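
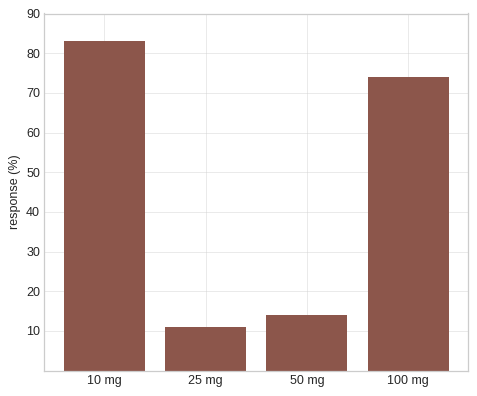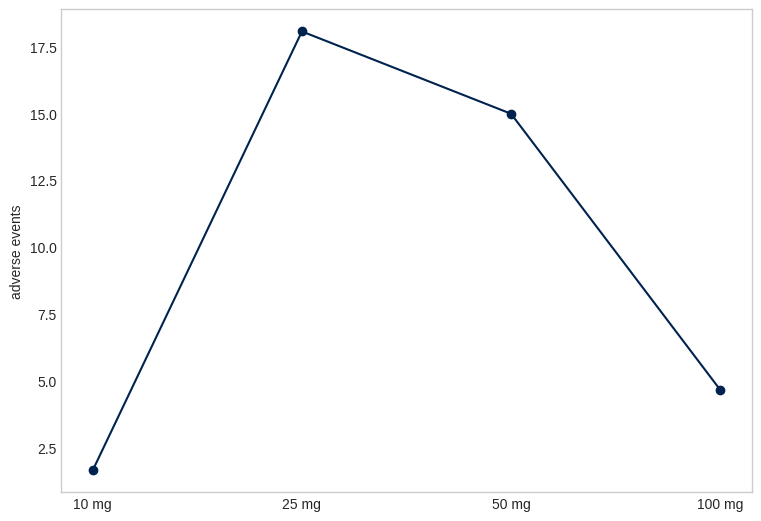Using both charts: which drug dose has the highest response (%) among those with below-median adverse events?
Chart 2 median adverse events ≈ 10; below-median drug doses: 10 mg, 100 mg. Among those, 10 mg has the highest response (%) (≈ 80).

10 mg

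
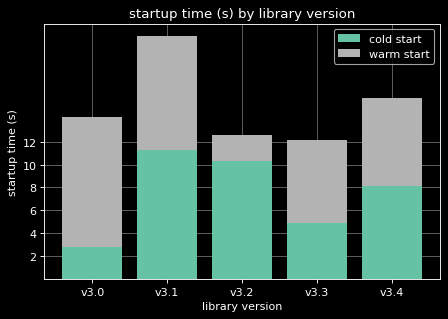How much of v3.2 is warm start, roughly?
warm start top ≈ 12, bottom ≈ 10; segment ≈ 2.

≈ 2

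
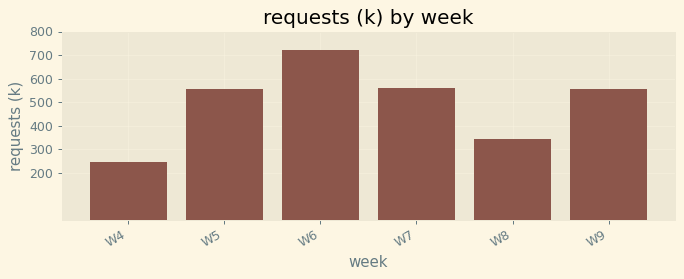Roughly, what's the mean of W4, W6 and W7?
(200 + 700 + 600) / 3 ≈ 500.

≈ 500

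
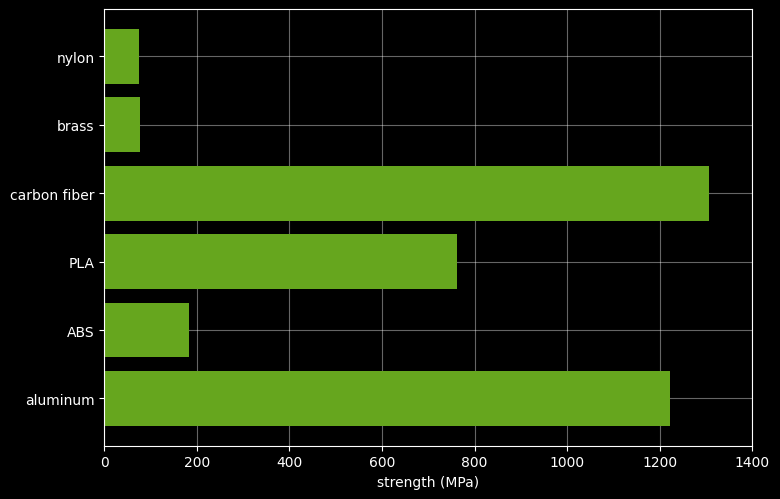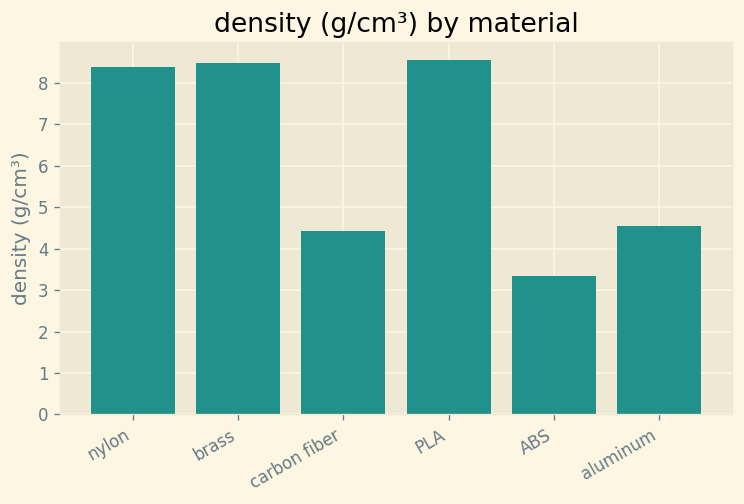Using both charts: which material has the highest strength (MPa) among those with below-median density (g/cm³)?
carbon fiber

Chart 2 median density (g/cm³) ≈ 6; below-median materials: carbon fiber, ABS, aluminum. Among those, carbon fiber has the highest strength (MPa) (≈ 1400).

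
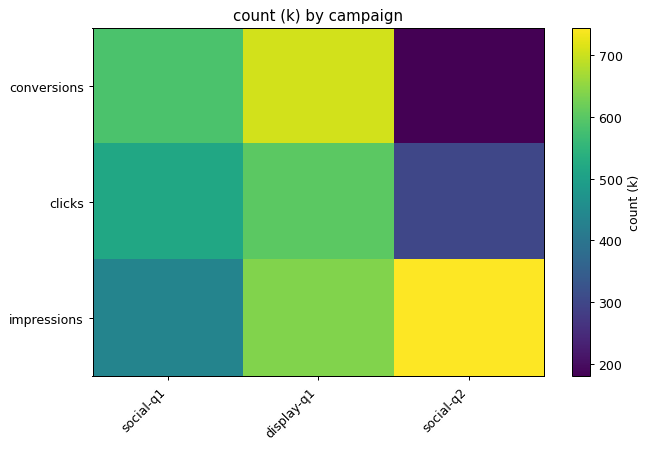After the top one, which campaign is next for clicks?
social-q1

Top 3 for clicks: display-q1 ≈ 600, social-q1 ≈ 500, social-q2 ≈ 300.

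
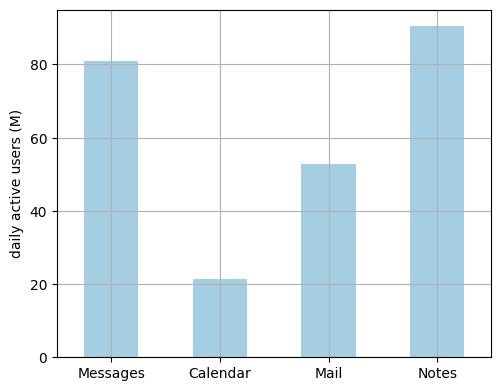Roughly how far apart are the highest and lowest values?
≈ 70

Max Notes ≈ 90, min Calendar ≈ 20; range ≈ 70.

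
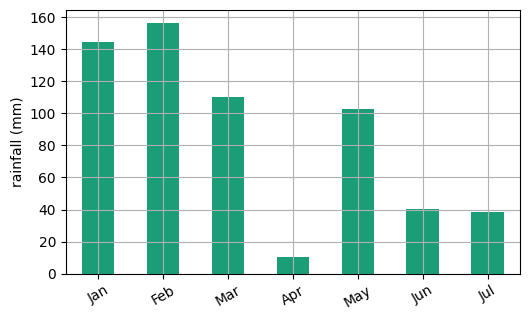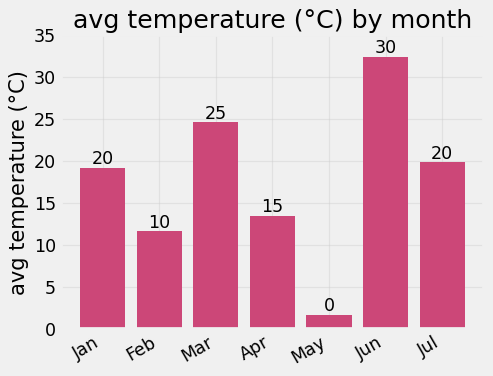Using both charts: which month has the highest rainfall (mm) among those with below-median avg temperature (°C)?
Feb

Chart 2 median avg temperature (°C) ≈ 20; below-median months: Feb, Apr, May. Among those, Feb has the highest rainfall (mm) (≈ 160).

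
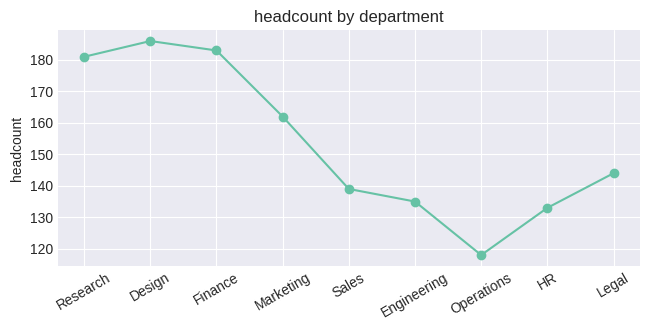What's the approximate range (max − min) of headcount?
≈ 70

Max Design ≈ 190, min Operations ≈ 120; range ≈ 70.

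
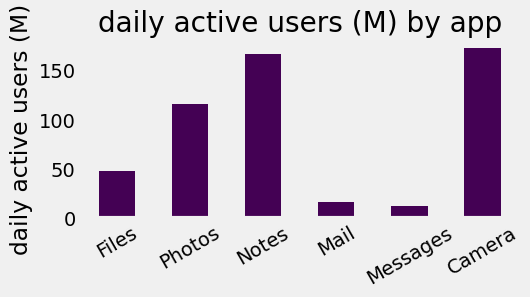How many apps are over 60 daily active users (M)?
3

Above 60: Photos, Notes, Camera.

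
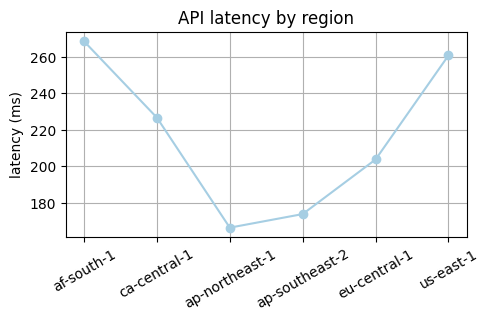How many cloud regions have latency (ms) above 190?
Above 190: af-south-1, ca-central-1, eu-central-1, us-east-1.

4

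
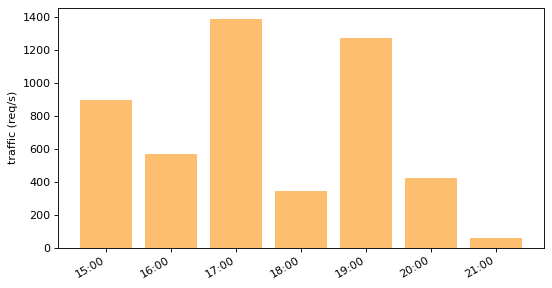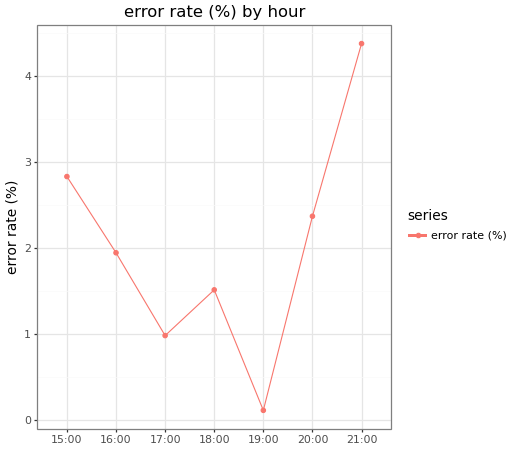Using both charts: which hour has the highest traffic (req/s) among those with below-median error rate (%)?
17:00

Chart 2 median error rate (%) ≈ 2; below-median hours: 17:00, 18:00, 19:00. Among those, 17:00 has the highest traffic (req/s) (≈ 1400).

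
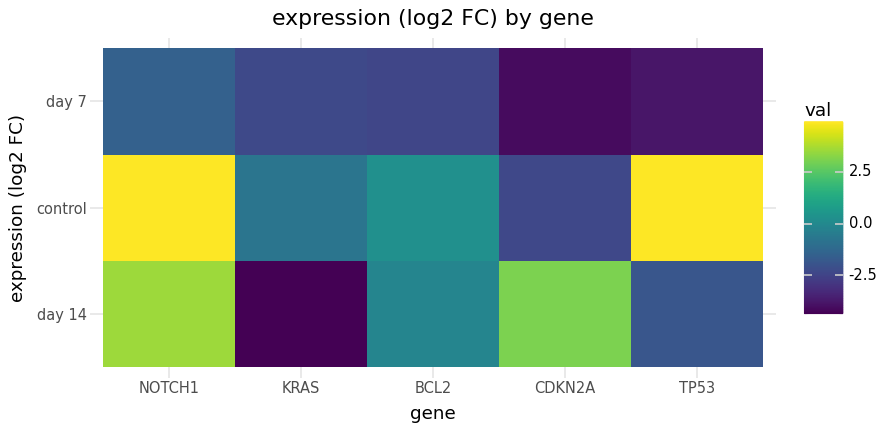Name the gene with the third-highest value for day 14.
BCL2

Top 4 for day 14: NOTCH1 ≈ 4, CDKN2A ≈ 3, BCL2 ≈ 0, TP53 ≈ -2.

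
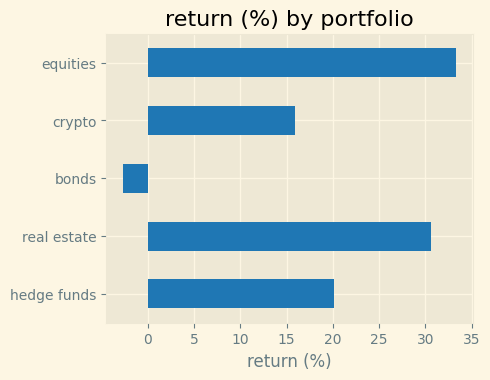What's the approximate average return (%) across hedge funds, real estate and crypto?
≈ 22

(20 + 30 + 15) / 3 ≈ 22.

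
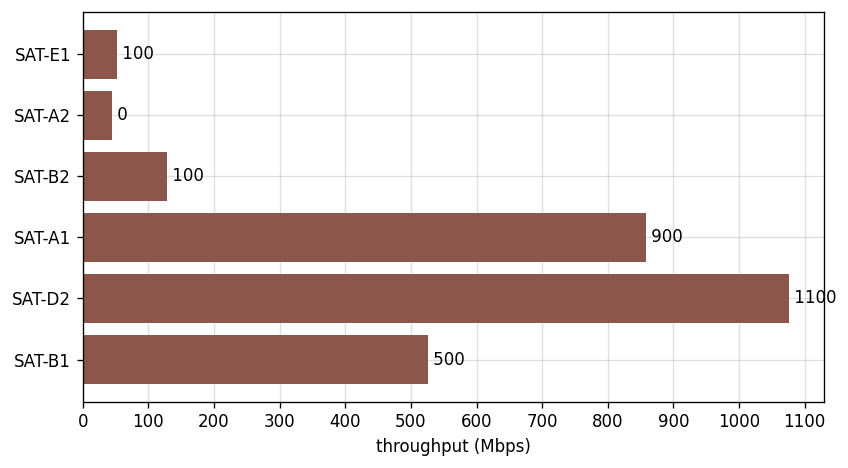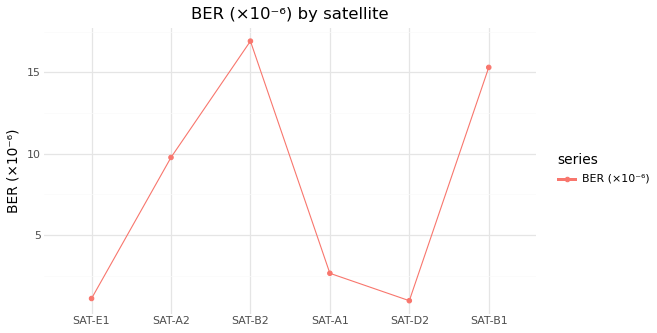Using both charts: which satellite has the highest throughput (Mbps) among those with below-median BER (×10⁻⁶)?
SAT-D2

Chart 2 median BER (×10⁻⁶) ≈ 6; below-median satellites: SAT-E1, SAT-A1, SAT-D2. Among those, SAT-D2 has the highest throughput (Mbps) (≈ 1100).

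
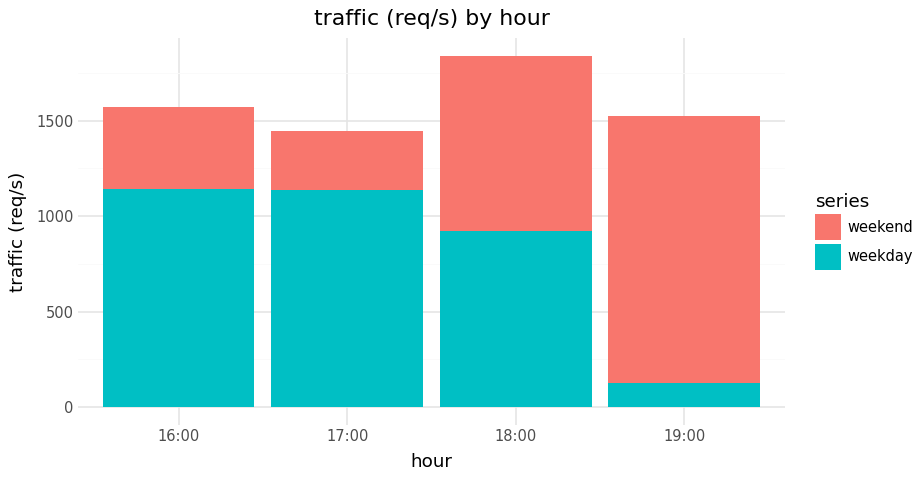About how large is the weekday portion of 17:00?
≈ 1200

weekday top ≈ 1200, bottom ≈ 0; segment ≈ 1200.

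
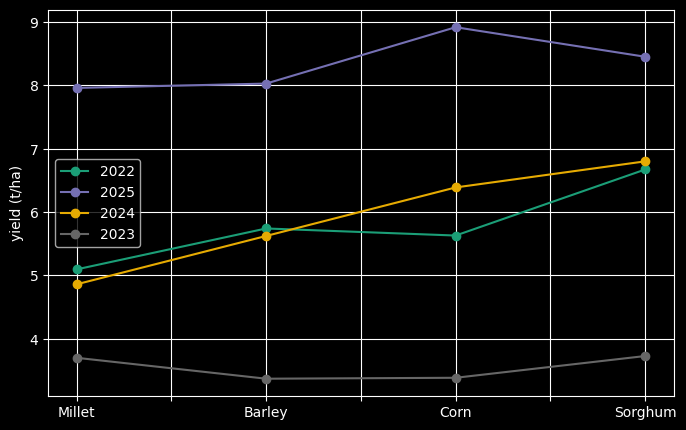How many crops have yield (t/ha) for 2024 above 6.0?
2

Above 6.0: Corn, Sorghum.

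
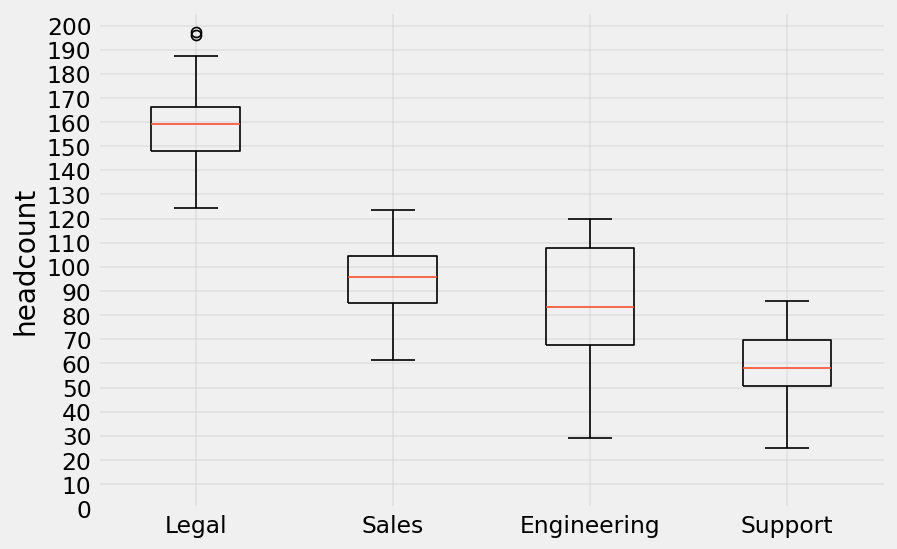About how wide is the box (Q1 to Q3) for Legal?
Q3 ≈ 170, Q1 ≈ 150; IQR ≈ 20.

≈ 20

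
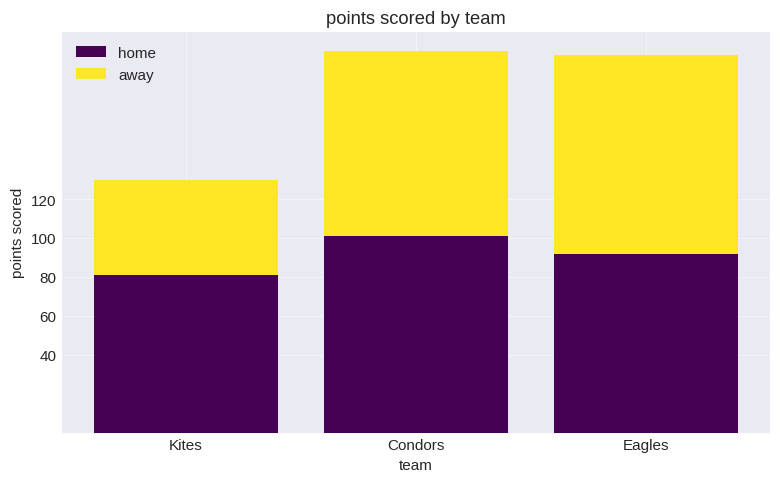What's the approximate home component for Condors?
home top ≈ 100, bottom ≈ 0; segment ≈ 100.

≈ 100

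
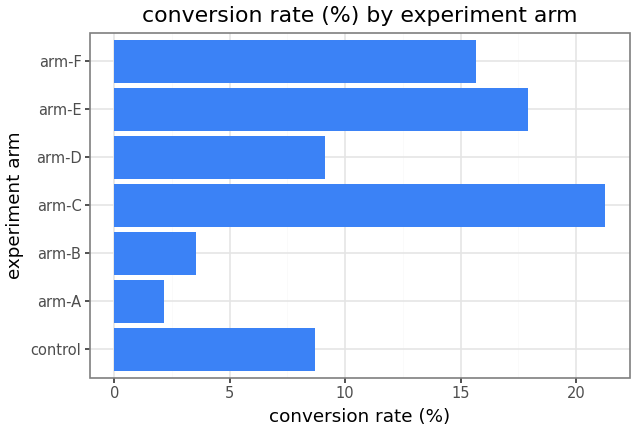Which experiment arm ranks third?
arm-F

Top 4: arm-C ≈ 22, arm-E ≈ 18, arm-F ≈ 16, arm-D ≈ 10.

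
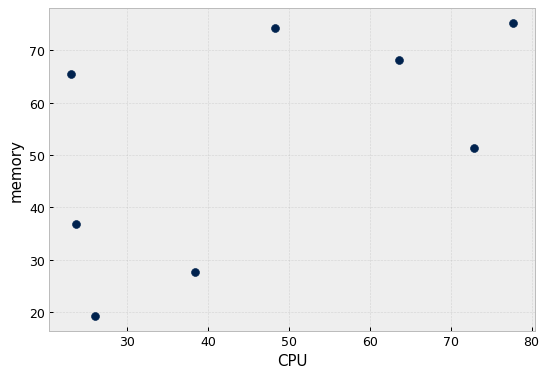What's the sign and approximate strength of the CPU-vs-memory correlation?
positive, moderate

Points are positively correlated; moderate (|r| ≈ 0.6).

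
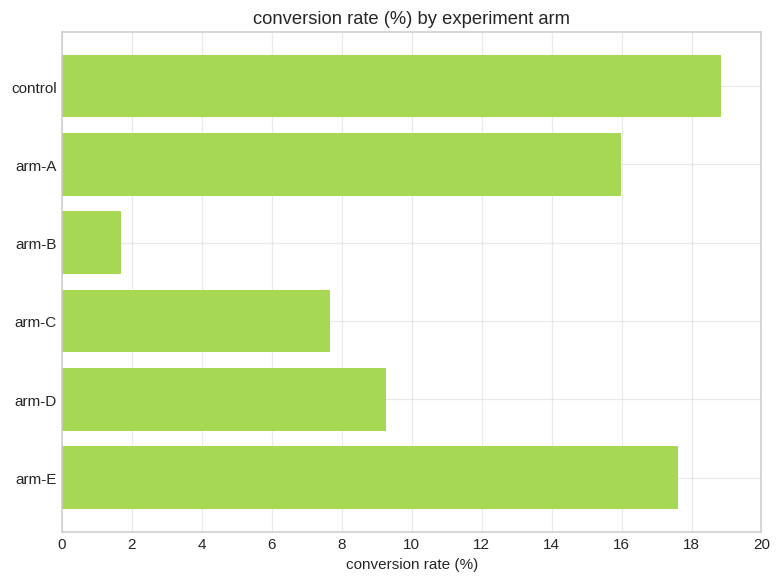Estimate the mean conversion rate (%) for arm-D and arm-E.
≈ 14

(10 + 18) / 2 ≈ 14.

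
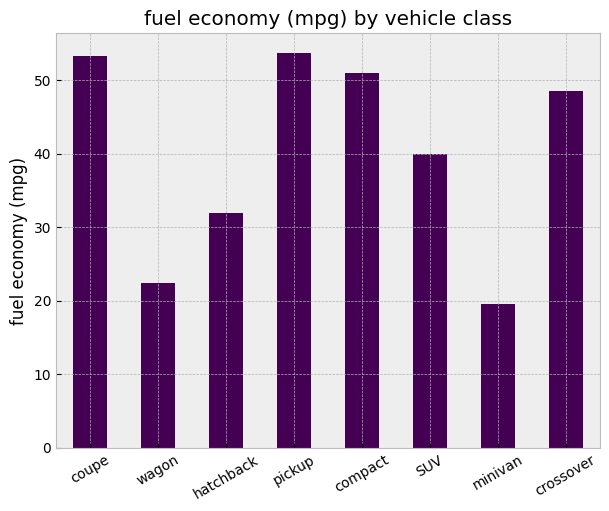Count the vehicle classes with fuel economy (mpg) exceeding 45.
4

Above 45: coupe, pickup, compact, crossover.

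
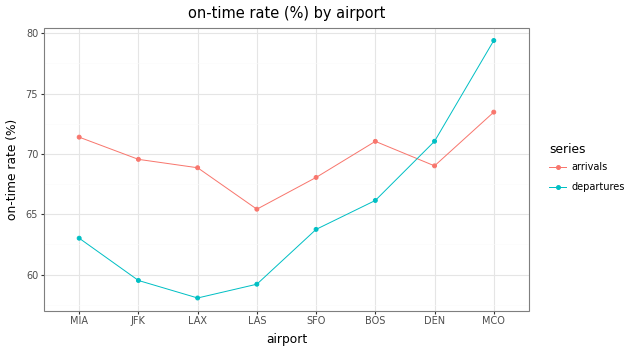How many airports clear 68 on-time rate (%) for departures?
2

Above 68: DEN, MCO.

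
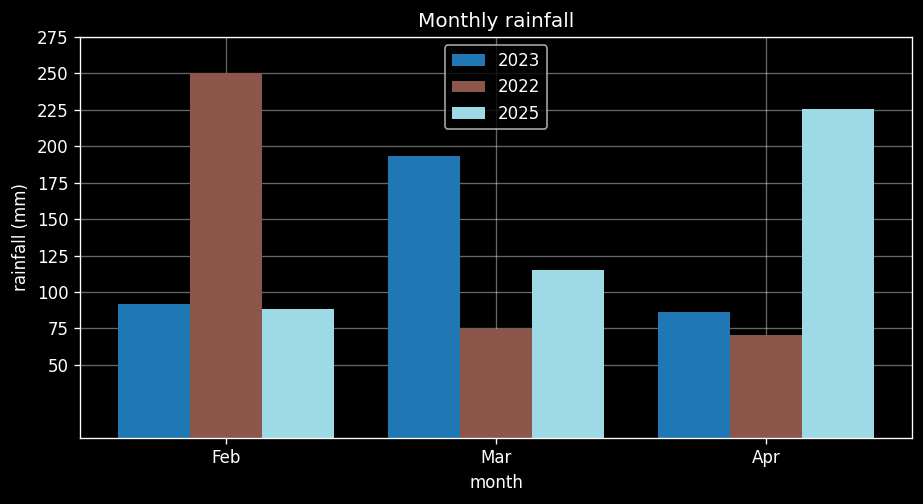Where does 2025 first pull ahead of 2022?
Feb: 2025 ≈ 100 vs 2022 ≈ 250 (not yet); Mar: 2025 ≈ 125 vs 2022 ≈ 75 (first crossover).

Mar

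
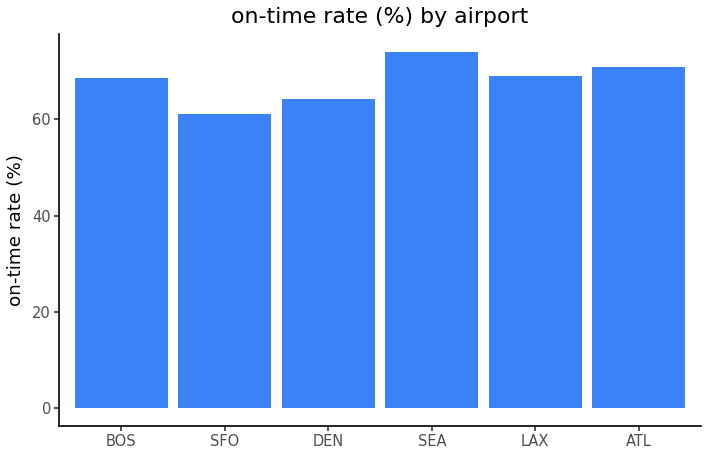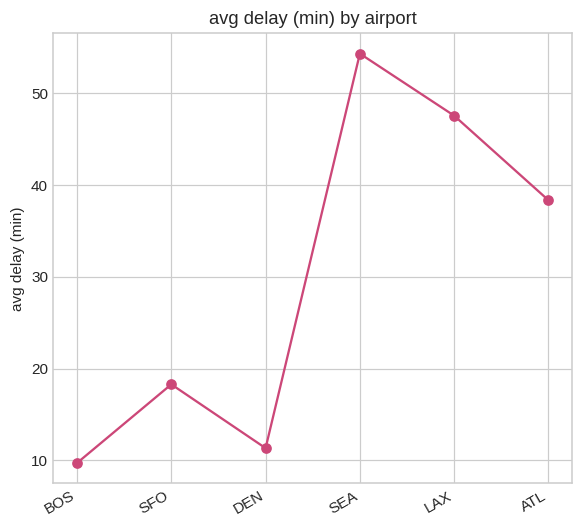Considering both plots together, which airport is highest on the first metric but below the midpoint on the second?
Chart 2 median avg delay (min) ≈ 30; below-median airports: BOS, SFO, DEN. Among those, BOS has the highest on-time rate (%) (≈ 70).

BOS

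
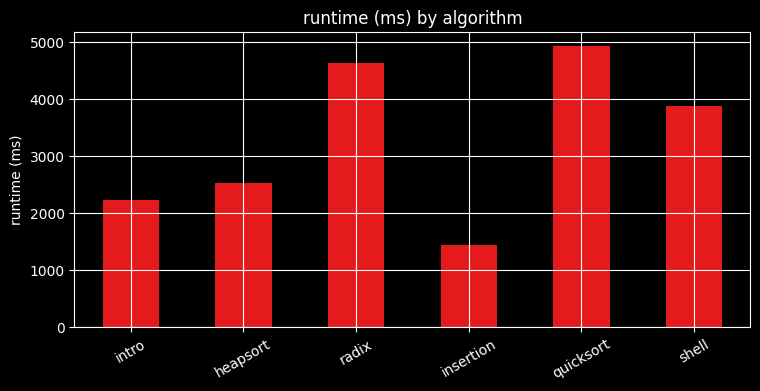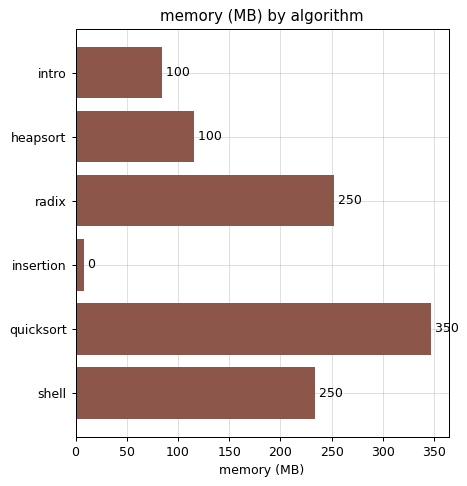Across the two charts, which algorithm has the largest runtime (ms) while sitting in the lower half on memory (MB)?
Chart 2 median memory (MB) ≈ 150; below-median algorithms: intro, heapsort, insertion. Among those, heapsort has the highest runtime (ms) (≈ 2500).

heapsort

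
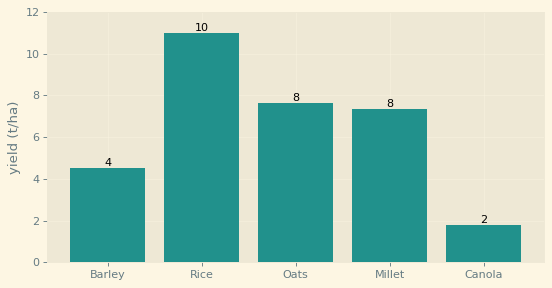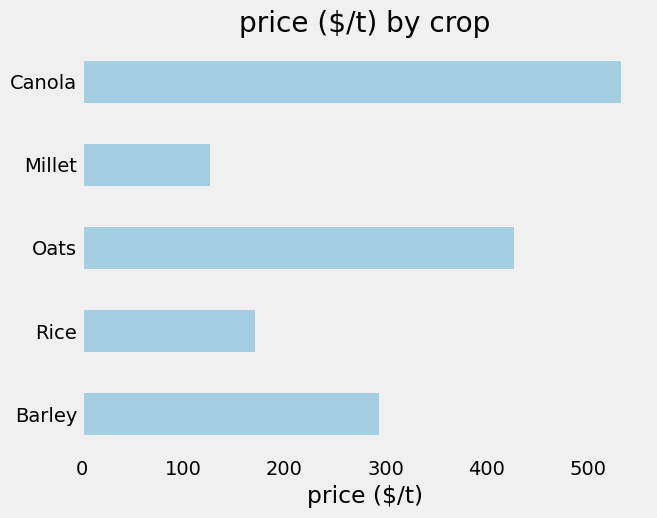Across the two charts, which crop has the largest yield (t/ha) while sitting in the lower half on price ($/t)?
Chart 2 median price ($/t) ≈ 300; below-median crops: Rice, Millet. Among those, Rice has the highest yield (t/ha) (≈ 10).

Rice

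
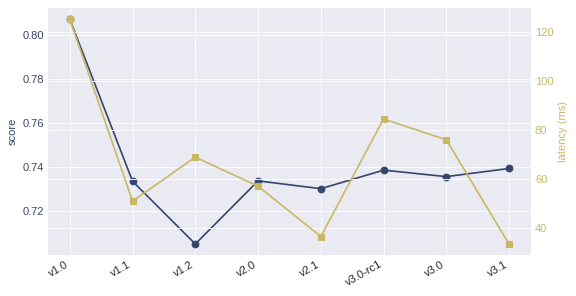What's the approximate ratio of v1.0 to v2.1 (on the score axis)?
≈ 1.11×

v1.0 ≈ 0.81, v2.1 ≈ 0.73; 0.81/0.73 ≈ 1.11.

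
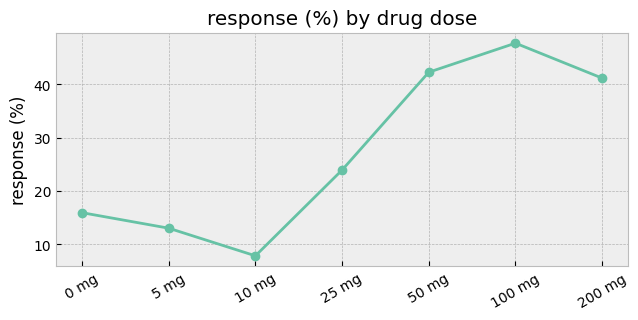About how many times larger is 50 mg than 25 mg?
50 mg ≈ 40, 25 mg ≈ 25; 40/25 ≈ 1.6.

≈ 1.6×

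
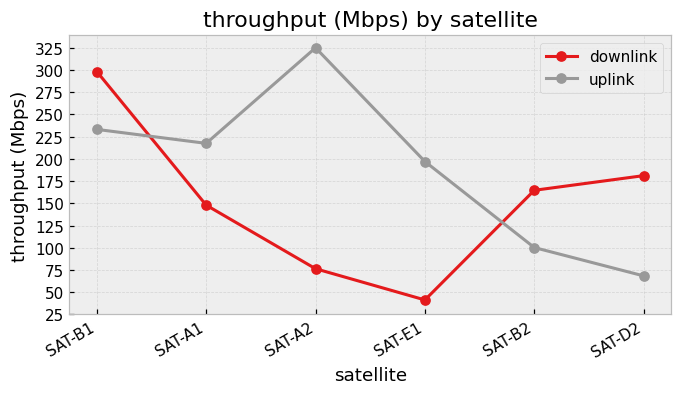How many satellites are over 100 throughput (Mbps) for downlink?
4

Above 100: SAT-B1, SAT-A1, SAT-B2, SAT-D2.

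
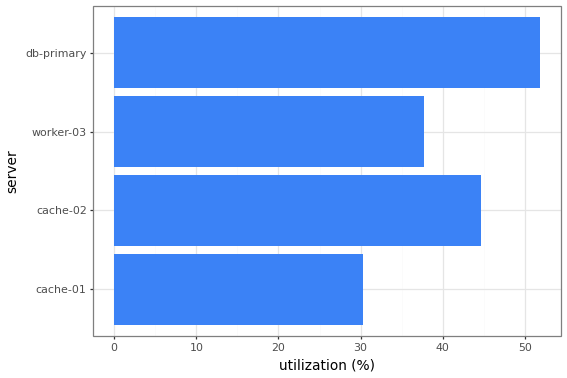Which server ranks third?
worker-03

Top 4: db-primary ≈ 50, cache-02 ≈ 45, worker-03 ≈ 40, cache-01 ≈ 30.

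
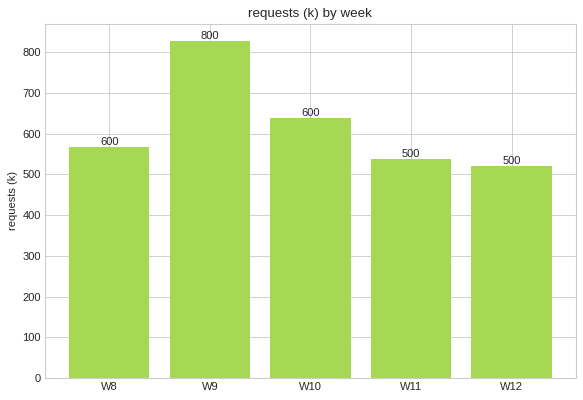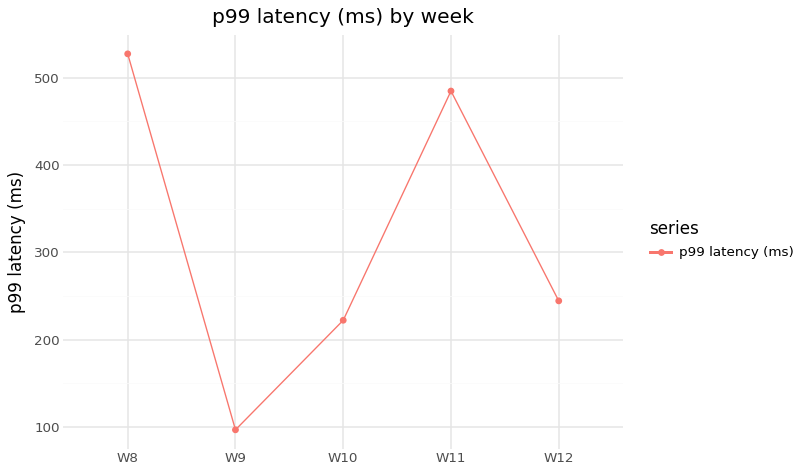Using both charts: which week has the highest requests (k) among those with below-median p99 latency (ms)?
Chart 2 median p99 latency (ms) ≈ 250; below-median weeks: W9, W10. Among those, W9 has the highest requests (k) (≈ 800).

W9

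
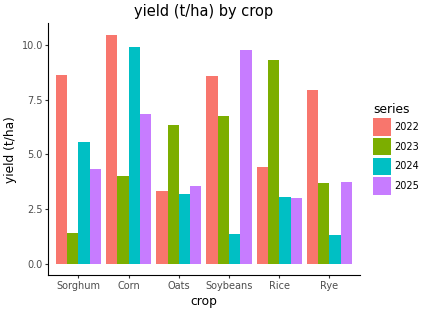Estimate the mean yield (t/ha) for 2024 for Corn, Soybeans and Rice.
≈ 5

(10 + 1 + 3) / 3 ≈ 5.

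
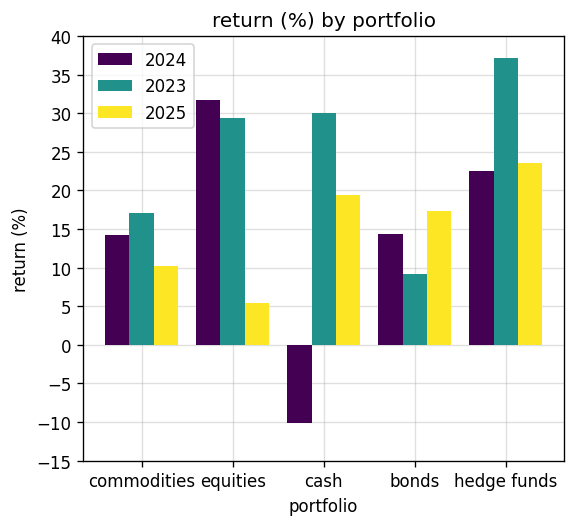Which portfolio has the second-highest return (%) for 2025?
cash

Top 3 for 2025: hedge funds ≈ 25, cash ≈ 20, bonds ≈ 15.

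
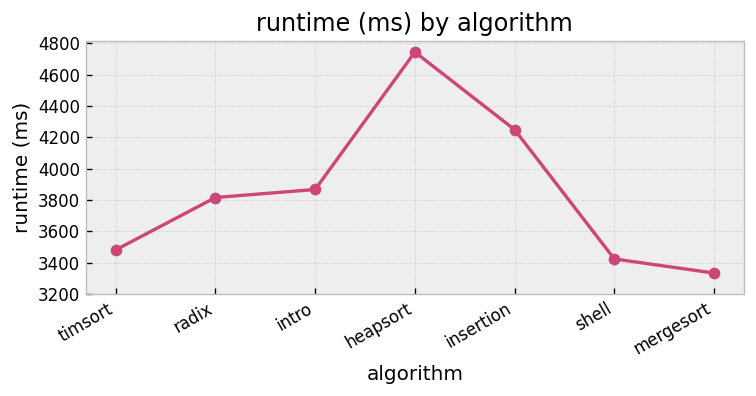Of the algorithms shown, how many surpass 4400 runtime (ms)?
1

Above 4400: heapsort.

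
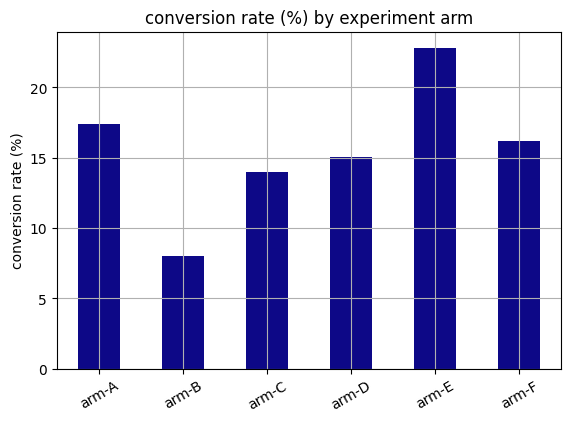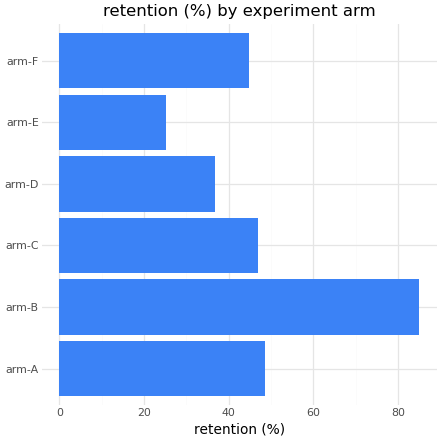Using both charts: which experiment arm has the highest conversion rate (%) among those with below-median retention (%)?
arm-E

Chart 2 median retention (%) ≈ 50; below-median experiment arms: arm-D, arm-E, arm-F. Among those, arm-E has the highest conversion rate (%) (≈ 25).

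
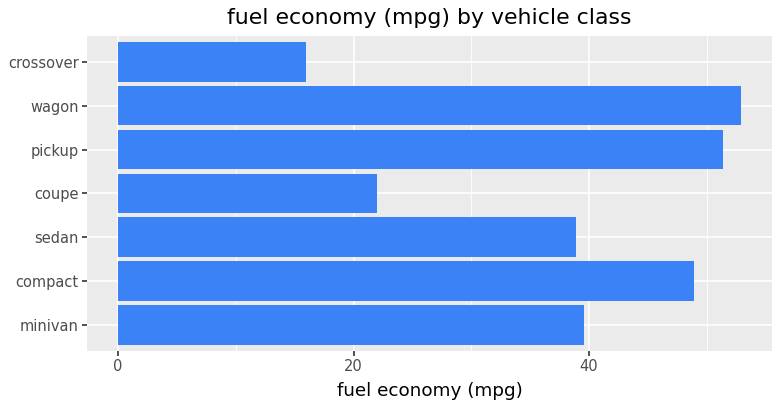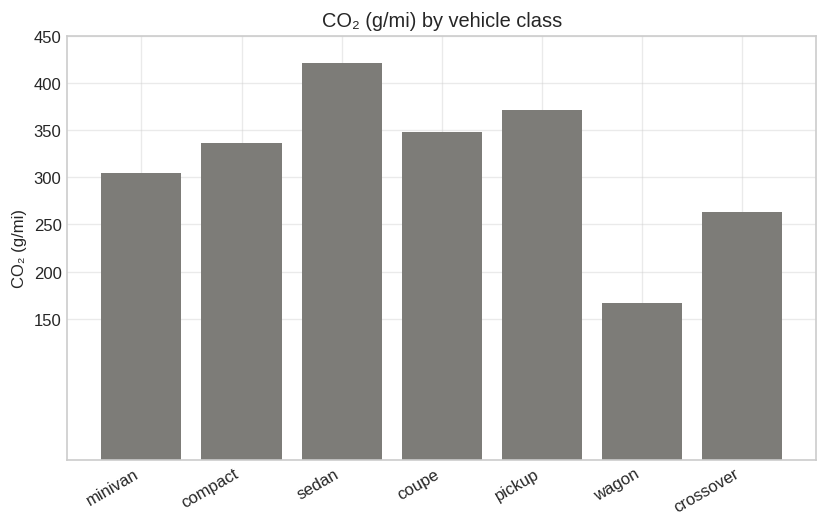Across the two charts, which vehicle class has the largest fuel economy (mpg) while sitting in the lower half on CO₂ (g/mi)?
wagon

Chart 2 median CO₂ (g/mi) ≈ 350; below-median vehicle classes: minivan, wagon, crossover. Among those, wagon has the highest fuel economy (mpg) (≈ 55).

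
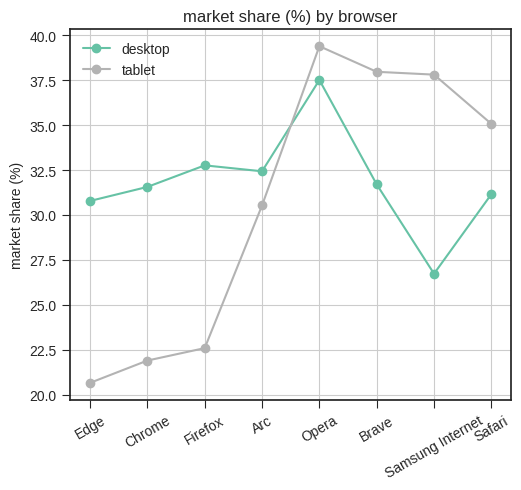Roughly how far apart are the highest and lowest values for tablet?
≈ 20

Max Opera ≈ 40, min Edge ≈ 20; range ≈ 20.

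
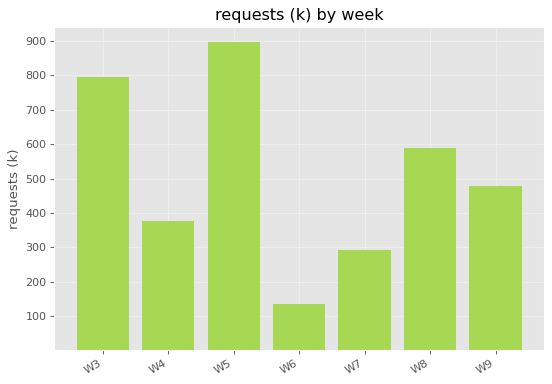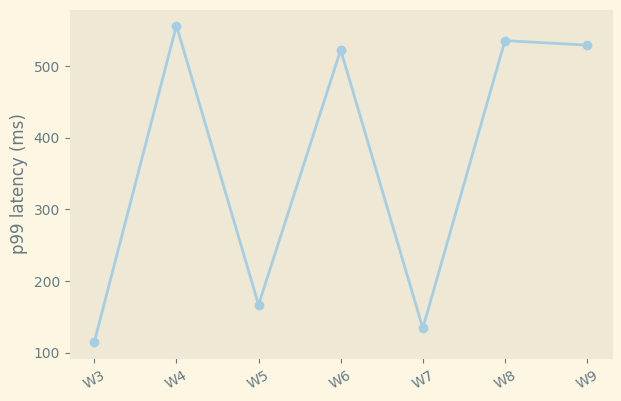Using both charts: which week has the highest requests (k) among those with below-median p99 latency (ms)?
W5

Chart 2 median p99 latency (ms) ≈ 500; below-median weeks: W3, W5, W7. Among those, W5 has the highest requests (k) (≈ 900).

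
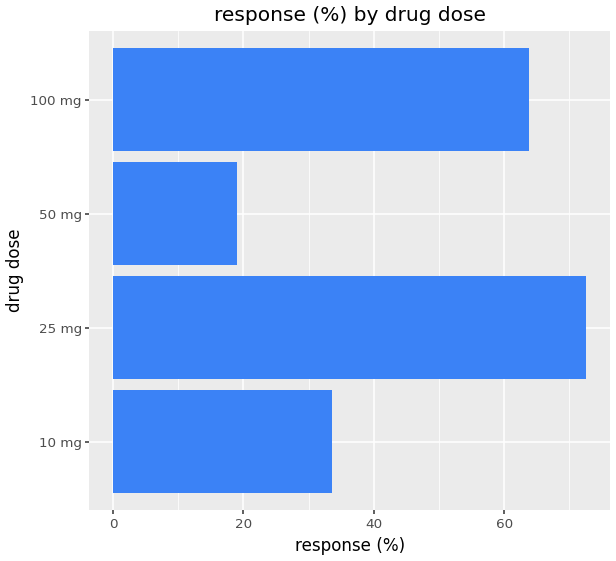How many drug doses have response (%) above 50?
2

Above 50: 25 mg, 100 mg.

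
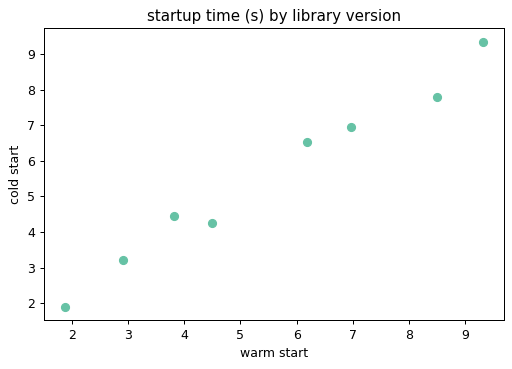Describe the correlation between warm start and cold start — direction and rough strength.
positive, strong

Points are positively correlated; strong (|r| ≈ 1.0).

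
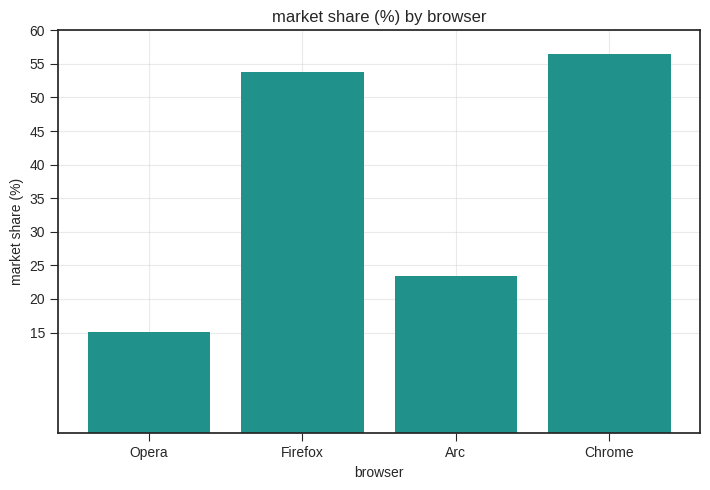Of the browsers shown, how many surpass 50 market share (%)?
2

Above 50: Firefox, Chrome.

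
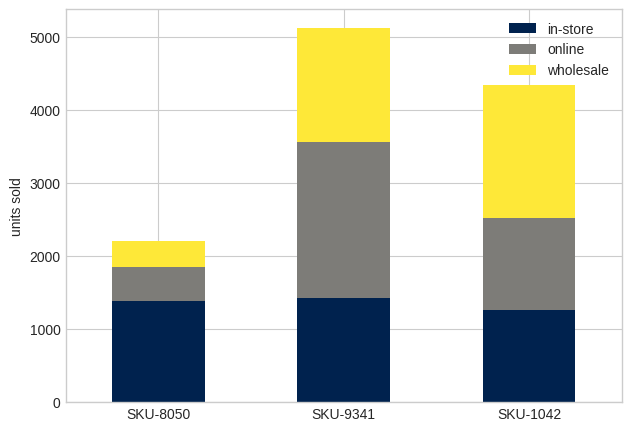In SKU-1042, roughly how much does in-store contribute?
≈ 1500

in-store top ≈ 1500, bottom ≈ 0; segment ≈ 1500.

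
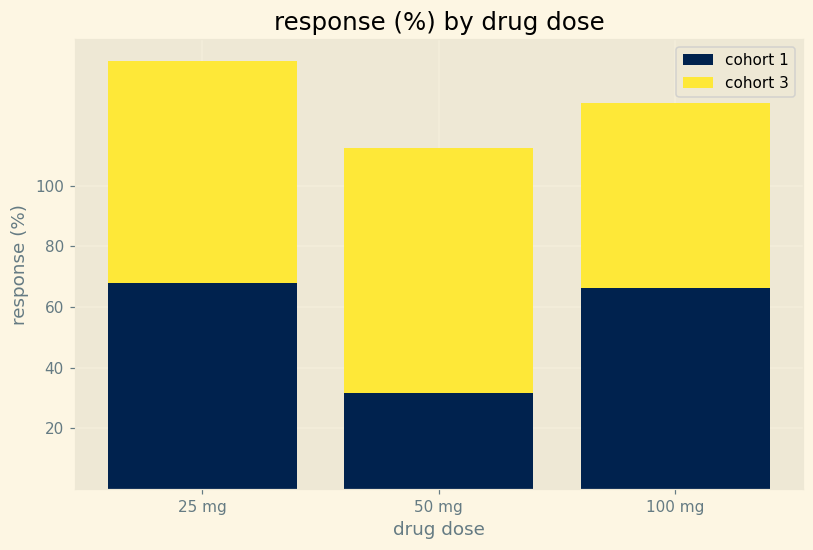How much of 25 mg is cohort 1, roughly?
≈ 60

cohort 1 top ≈ 60, bottom ≈ 0; segment ≈ 60.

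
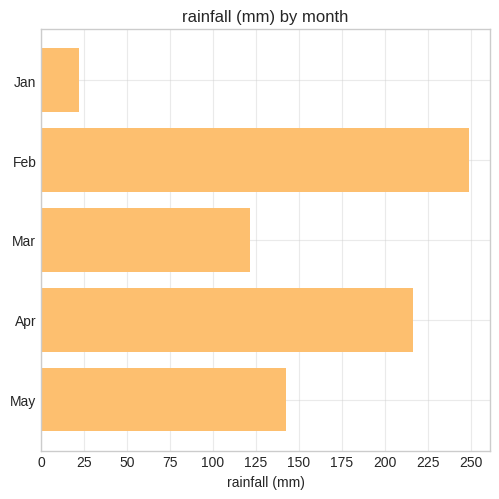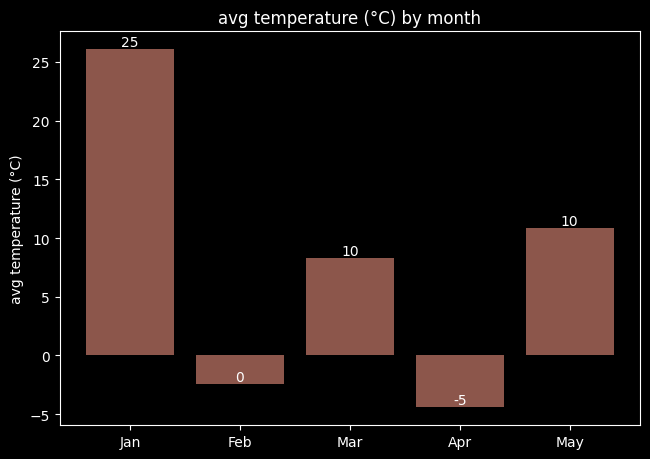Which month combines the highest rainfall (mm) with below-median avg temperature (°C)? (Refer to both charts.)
Chart 2 median avg temperature (°C) ≈ 10; below-median months: Feb, Apr. Among those, Feb has the highest rainfall (mm) (≈ 250).

Feb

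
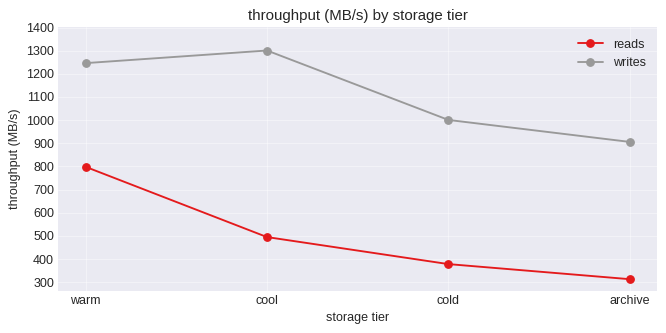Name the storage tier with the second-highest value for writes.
Top 3 for writes: cool ≈ 1300, warm ≈ 1200, cold ≈ 1000.

warm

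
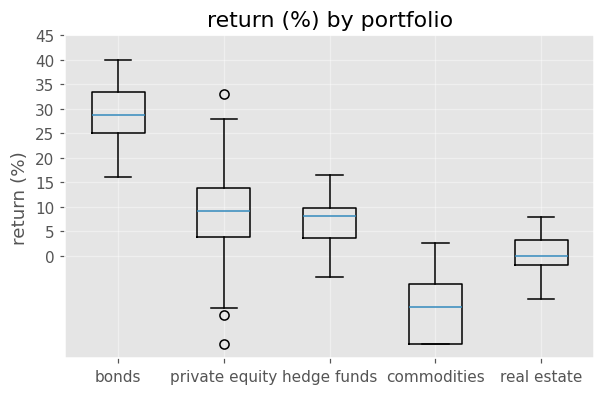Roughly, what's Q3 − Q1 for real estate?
Q3 ≈ 5, Q1 ≈ 0; IQR ≈ 5.

≈ 5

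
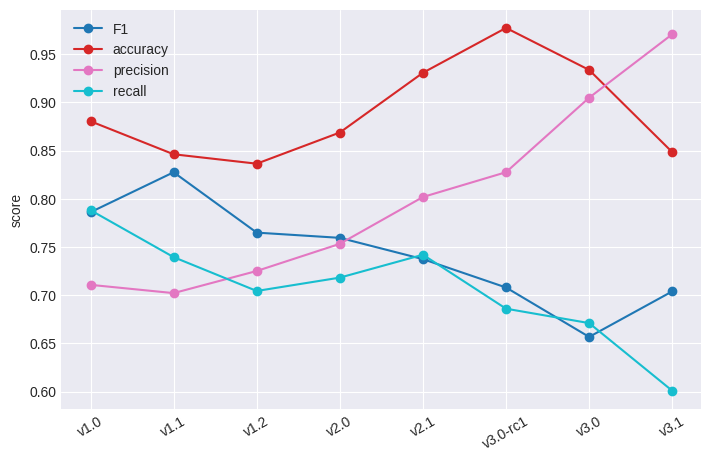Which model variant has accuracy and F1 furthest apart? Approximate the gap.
v3.0: accuracy ≈ 0.95, F1 ≈ 0.65 → gap ≈ 0.30. Next-largest (v3.0-rc1) is only ≈ 0.30.

v3.0, ≈ 0.30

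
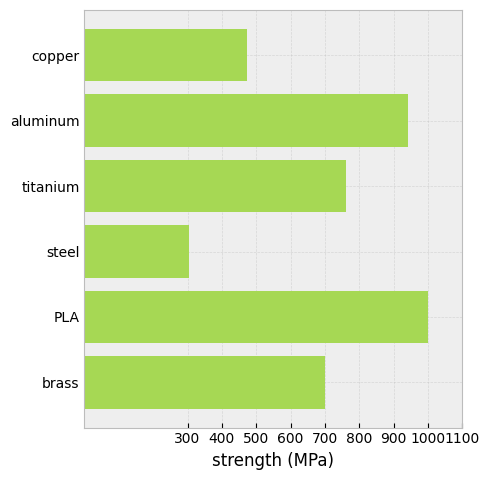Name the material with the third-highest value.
Top 4: PLA ≈ 1000, aluminum ≈ 900, titanium ≈ 800, brass ≈ 700.

titanium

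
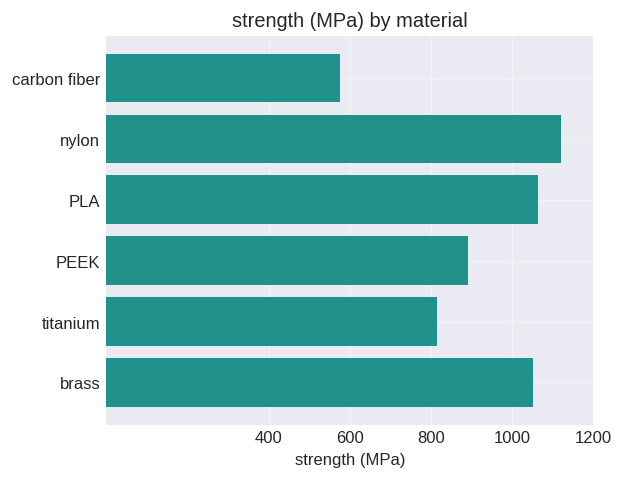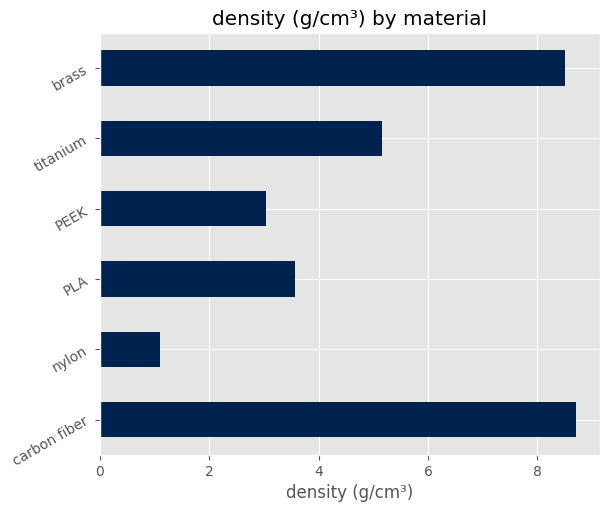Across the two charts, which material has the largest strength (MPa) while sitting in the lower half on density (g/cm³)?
Chart 2 median density (g/cm³) ≈ 4; below-median materials: nylon, PLA, PEEK. Among those, nylon has the highest strength (MPa) (≈ 1200).

nylon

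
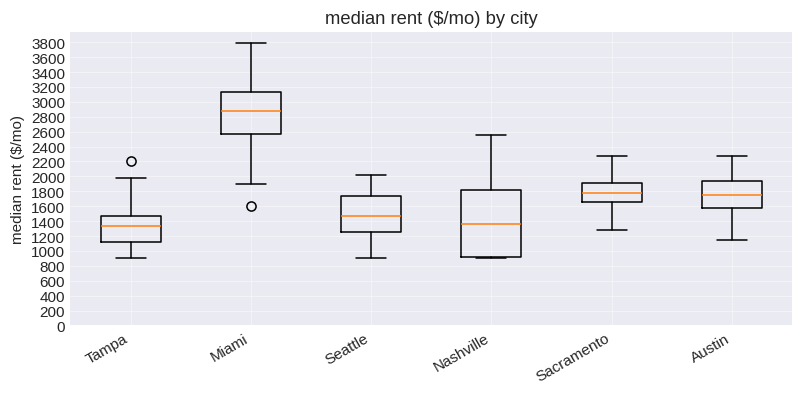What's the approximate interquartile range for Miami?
≈ 600

Q3 ≈ 3200, Q1 ≈ 2600; IQR ≈ 600.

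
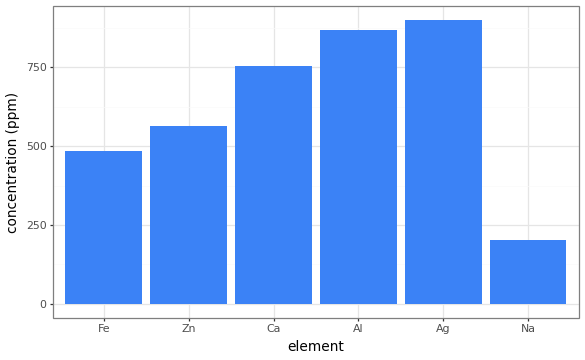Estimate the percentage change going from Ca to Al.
Ca ≈ 800, Al ≈ 900; (900 − 800) / 800 ≈ +12.5%.

≈ +12.5%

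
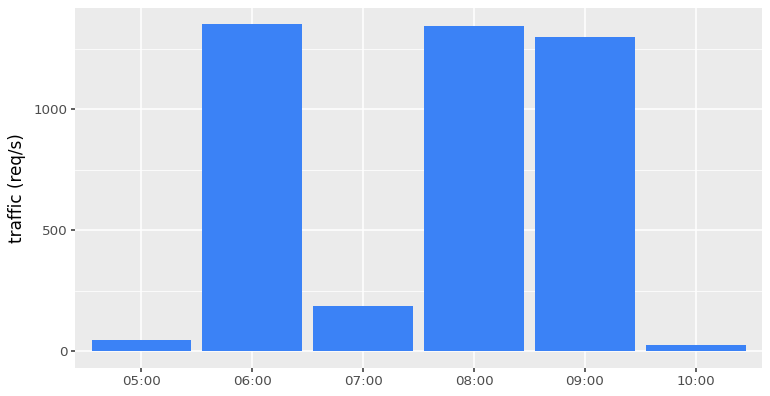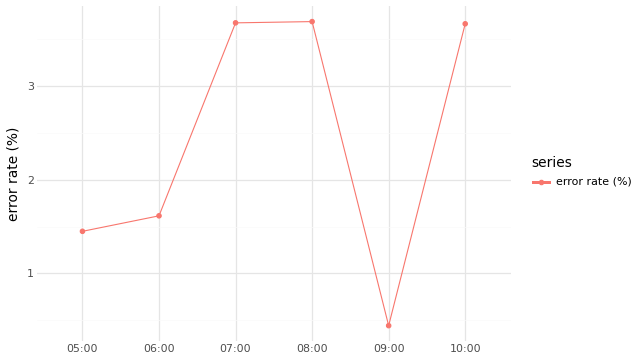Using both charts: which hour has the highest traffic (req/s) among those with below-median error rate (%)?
Chart 2 median error rate (%) ≈ 2.5; below-median hours: 05:00, 06:00, 09:00. Among those, 06:00 has the highest traffic (req/s) (≈ 1400).

06:00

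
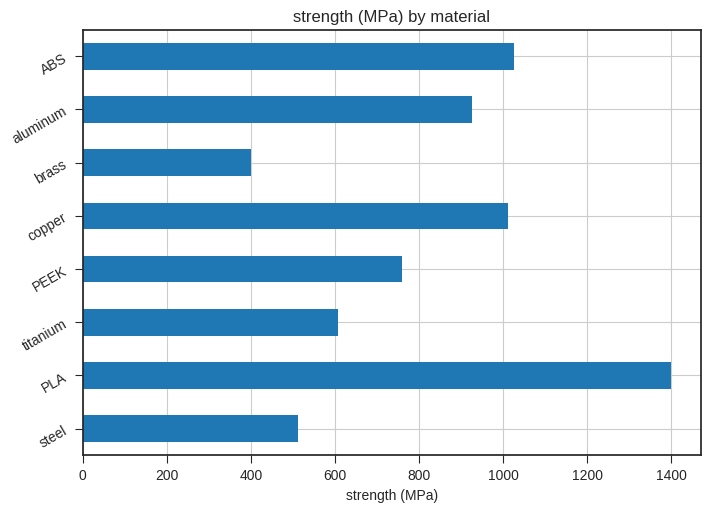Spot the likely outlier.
PLA

PLA ≈ 1400; the rest sit between ≈ 400 and ≈ 1000.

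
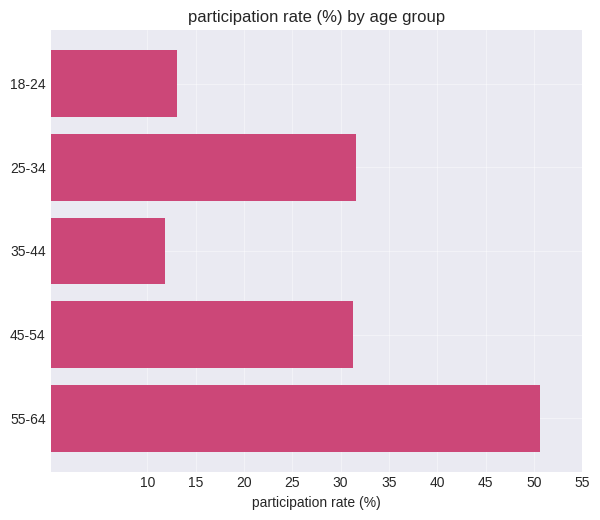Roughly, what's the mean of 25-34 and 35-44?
(30 + 10) / 2 ≈ 20.

≈ 20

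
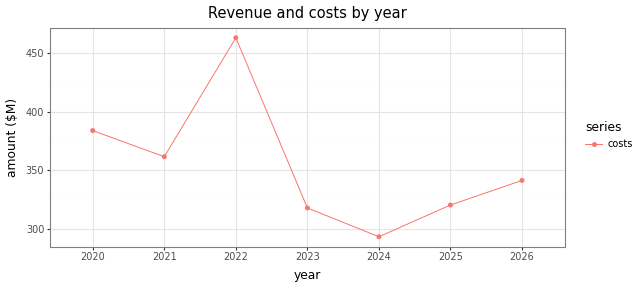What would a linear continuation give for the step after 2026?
≈ 360

Last three: 300, 320, 340 → slope ≈ 20/step → next ≈ 360.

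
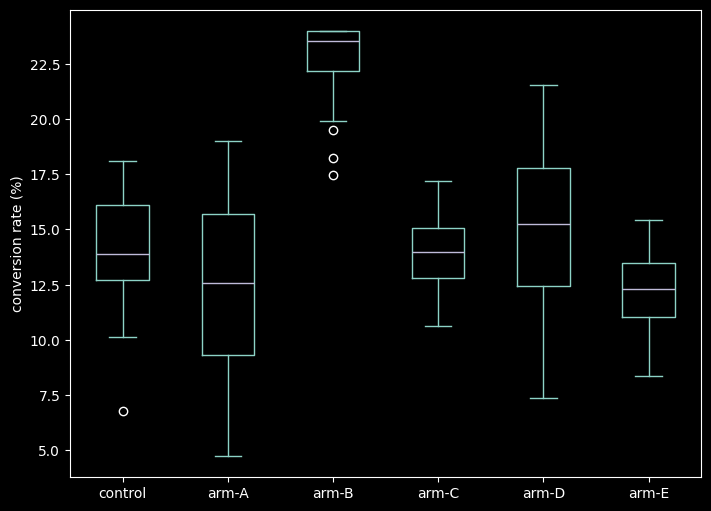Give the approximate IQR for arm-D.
≈ 6

Q3 ≈ 18, Q1 ≈ 12; IQR ≈ 6.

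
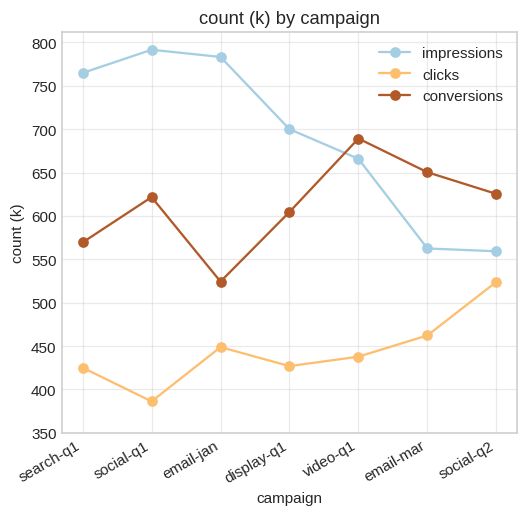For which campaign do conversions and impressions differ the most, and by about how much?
email-jan: conversions ≈ 500, impressions ≈ 800 → gap ≈ 300. Next-largest (search-q1) is only ≈ 200.

email-jan, ≈ 300 k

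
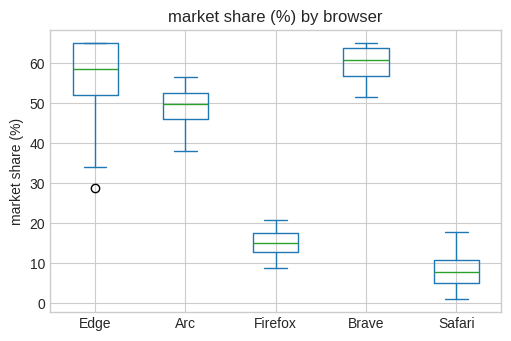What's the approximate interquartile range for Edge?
≈ 15

Q3 ≈ 65, Q1 ≈ 50; IQR ≈ 15.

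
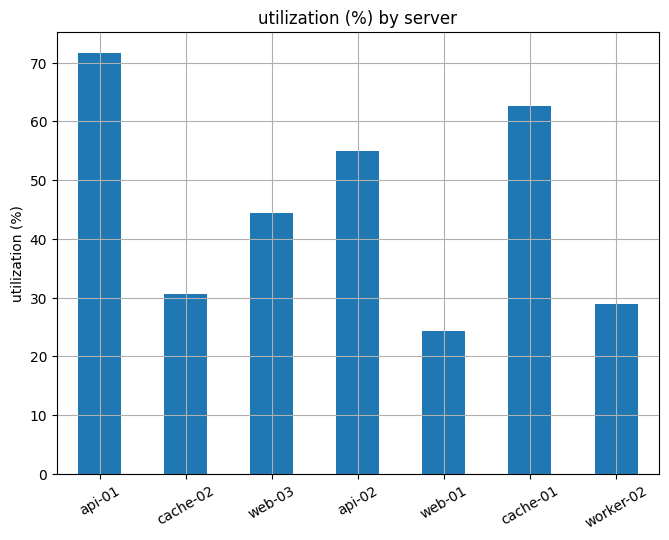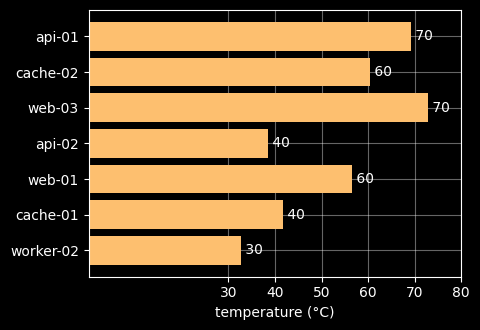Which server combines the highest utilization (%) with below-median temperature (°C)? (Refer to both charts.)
Chart 2 median temperature (°C) ≈ 60; below-median servers: api-02, cache-01, worker-02. Among those, cache-01 has the highest utilization (%) (≈ 60).

cache-01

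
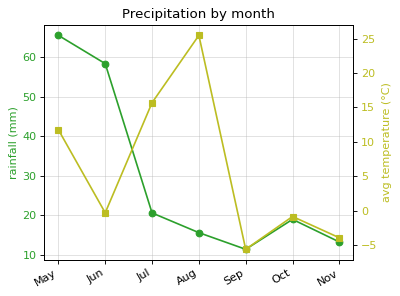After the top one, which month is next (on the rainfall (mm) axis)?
Top 3 (on the rainfall (mm) axis): May ≈ 65, Jun ≈ 60, Jul ≈ 20.

Jun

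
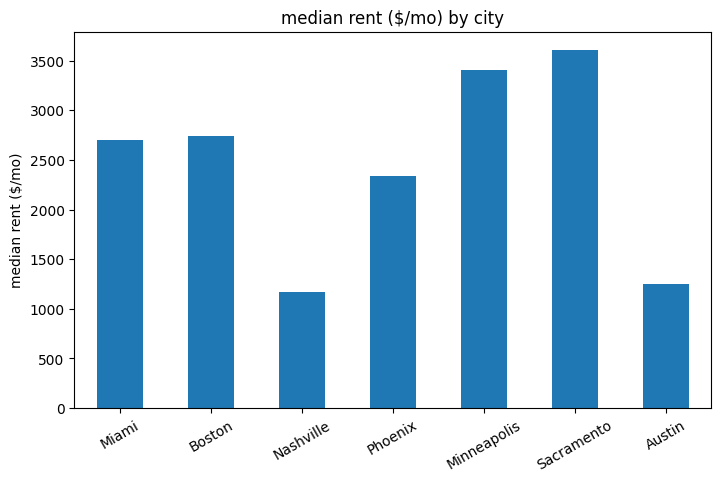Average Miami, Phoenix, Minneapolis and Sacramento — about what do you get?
≈ 3000

(2500 + 2500 + 3500 + 3500) / 4 ≈ 3000.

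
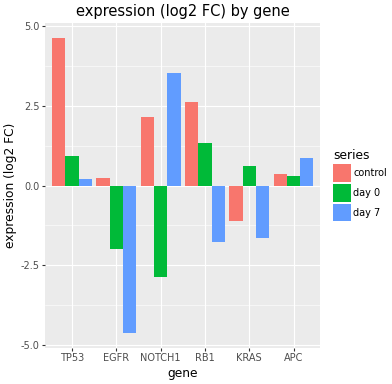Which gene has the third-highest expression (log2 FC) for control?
Top 4 for control: TP53 ≈ 5, RB1 ≈ 3, NOTCH1 ≈ 2, APC ≈ 0.

NOTCH1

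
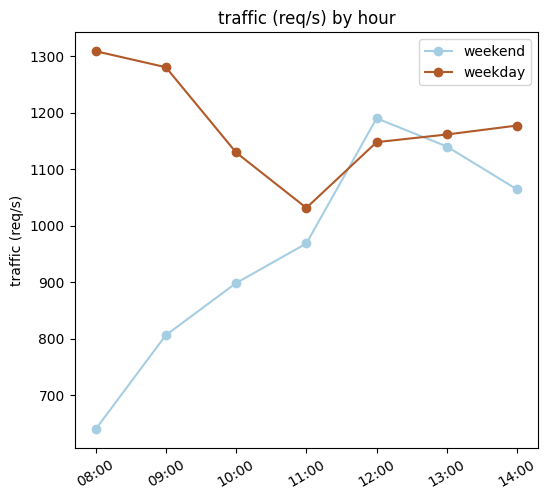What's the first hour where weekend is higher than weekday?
11:00: weekend ≈ 1000 vs weekday ≈ 1000 (not yet); 12:00: weekend ≈ 1200 vs weekday ≈ 1100 (first crossover).

12:00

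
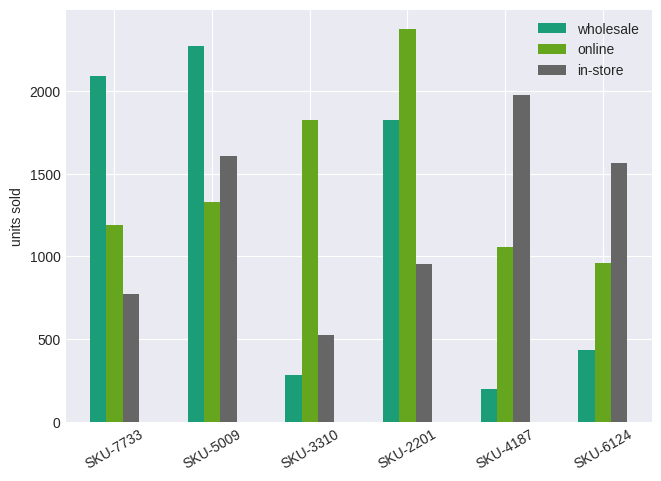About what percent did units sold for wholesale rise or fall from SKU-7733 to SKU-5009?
SKU-7733 ≈ 2000, SKU-5009 ≈ 2200; (2200 − 2000) / 2000 ≈ +10%.

≈ +10%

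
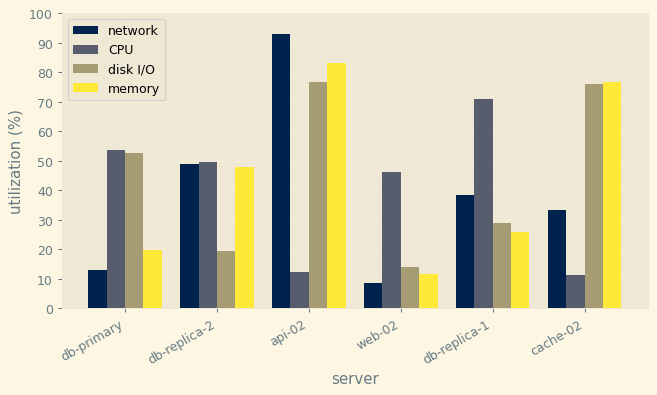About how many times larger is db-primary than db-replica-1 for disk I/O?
db-primary ≈ 50, db-replica-1 ≈ 30; 50/30 ≈ 1.67.

≈ 1.67×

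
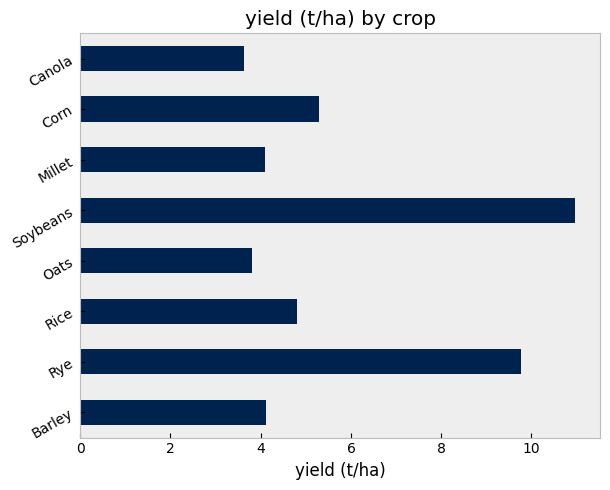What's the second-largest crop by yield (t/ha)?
Rye

Top 3: Soybeans ≈ 11, Rye ≈ 10, Corn ≈ 5.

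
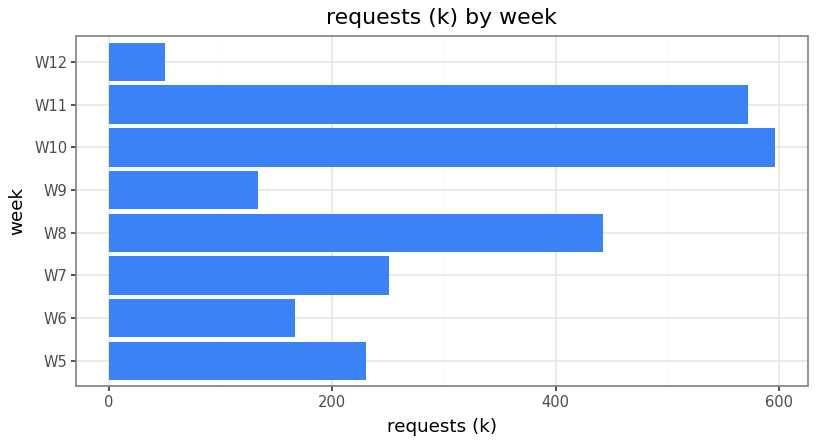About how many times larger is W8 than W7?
W8 ≈ 450, W7 ≈ 250; 450/250 ≈ 1.8.

≈ 1.8×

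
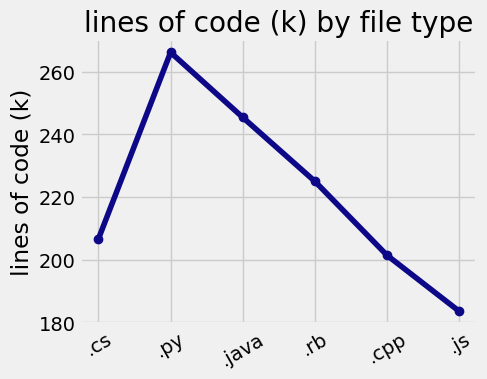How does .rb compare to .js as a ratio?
.rb ≈ 220, .js ≈ 180; 220/180 ≈ 1.22.

≈ 1.22×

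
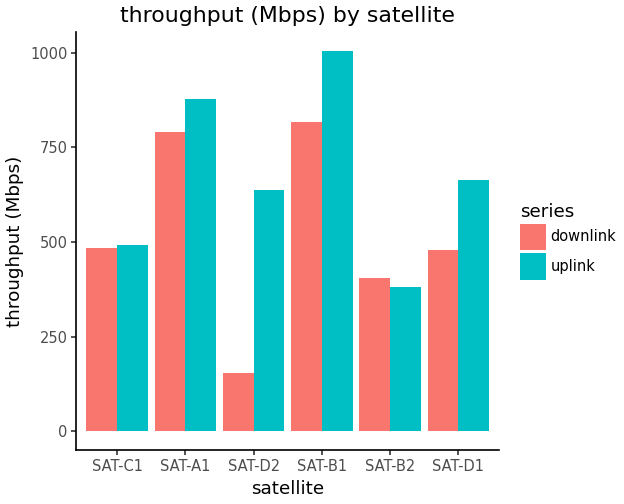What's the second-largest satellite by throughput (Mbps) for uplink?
SAT-A1

Top 3 for uplink: SAT-B1 ≈ 1000, SAT-A1 ≈ 900, SAT-D1 ≈ 700.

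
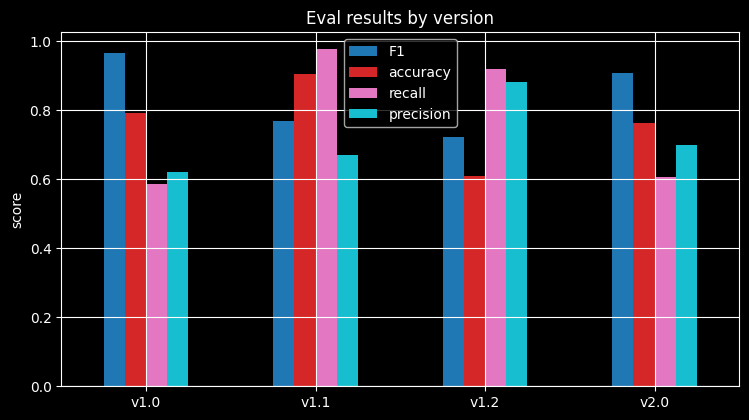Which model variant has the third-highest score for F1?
v1.1

Top 4 for F1: v1.0 ≈ 1.0, v2.0 ≈ 0.9, v1.1 ≈ 0.8, v1.2 ≈ 0.7.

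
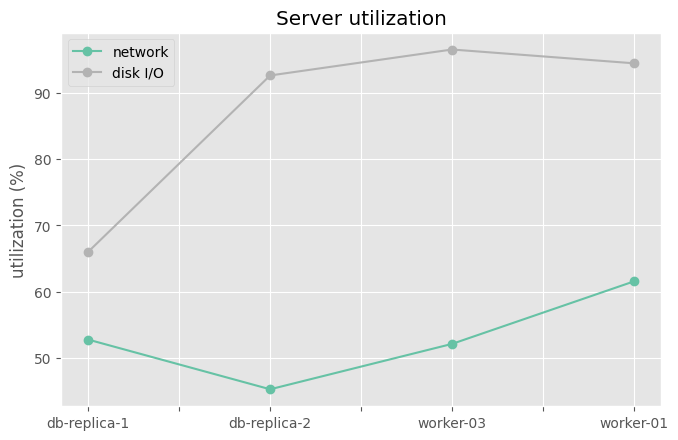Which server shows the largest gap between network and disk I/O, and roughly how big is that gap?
db-replica-2: network ≈ 45, disk I/O ≈ 95 → gap ≈ 50. Next-largest (worker-03) is only ≈ 45.

db-replica-2, ≈ 50 %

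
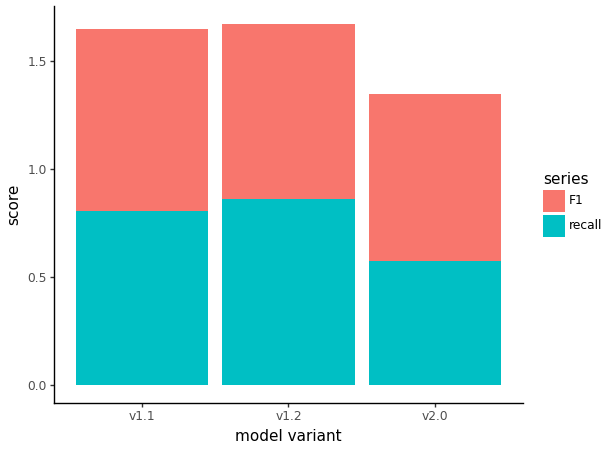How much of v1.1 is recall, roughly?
≈ 0.8

recall top ≈ 0.8, bottom ≈ 0.0; segment ≈ 0.8.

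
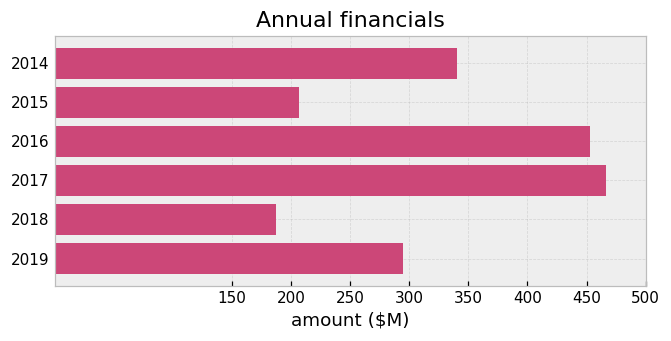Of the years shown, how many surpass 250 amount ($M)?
4

Above 250: 2014, 2016, 2017, 2019.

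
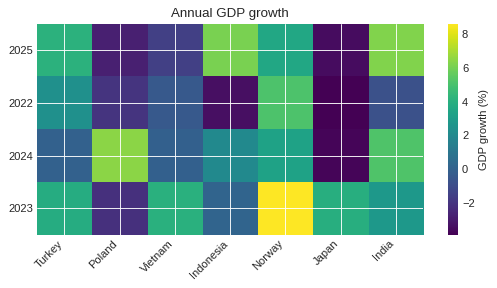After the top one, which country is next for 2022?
Turkey

Top 3 for 2022: Norway ≈ 6, Turkey ≈ 2, Vietnam ≈ 0.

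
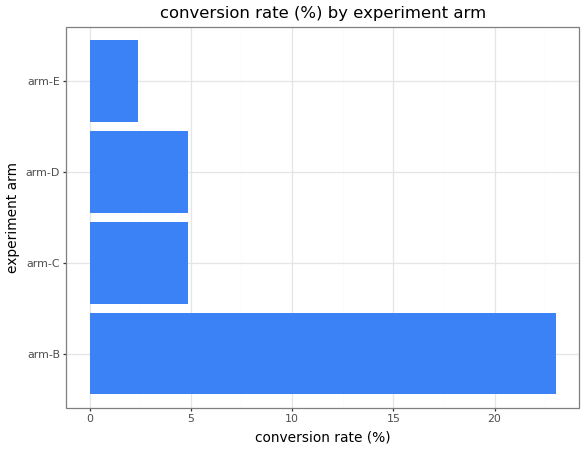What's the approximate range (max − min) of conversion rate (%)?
Max arm-B ≈ 24, min arm-E ≈ 2; range ≈ 22.

≈ 22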